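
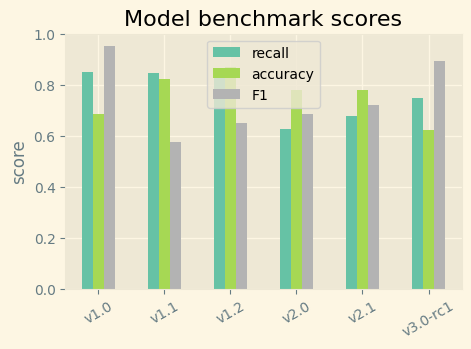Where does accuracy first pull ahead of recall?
v1.1: accuracy ≈ 0.8 vs recall ≈ 0.8 (not yet); v1.2: accuracy ≈ 0.9 vs recall ≈ 0.8 (first crossover).

v1.2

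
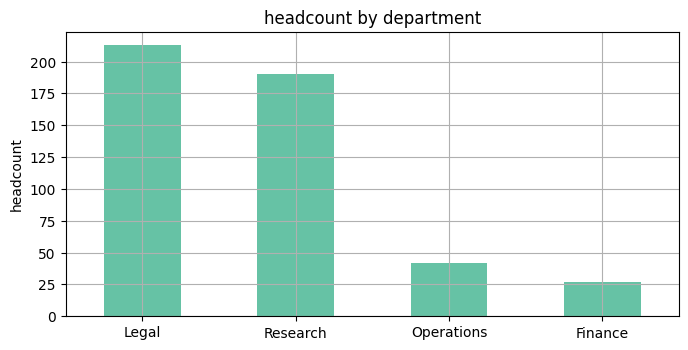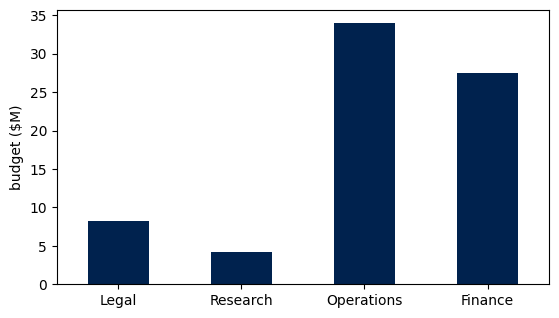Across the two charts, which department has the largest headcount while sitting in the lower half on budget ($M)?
Chart 2 median budget ($M) ≈ 20; below-median departments: Legal, Research. Among those, Legal has the highest headcount (≈ 220).

Legal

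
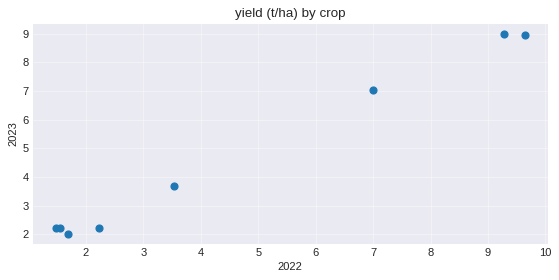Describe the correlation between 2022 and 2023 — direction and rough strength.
Points are positively correlated; strong (|r| ≈ 1.0).

positive, strong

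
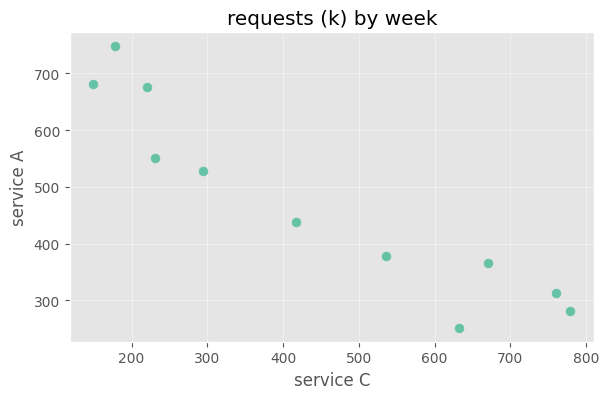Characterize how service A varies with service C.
negative, strong

Points are negatively correlated; strong (|r| ≈ 0.9).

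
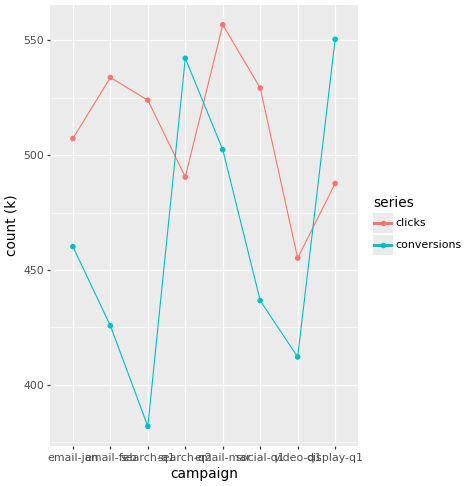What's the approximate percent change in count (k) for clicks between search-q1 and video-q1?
≈ -11.5%

search-q1 ≈ 520, video-q1 ≈ 460; (460 − 520) / 520 ≈ -11.5%.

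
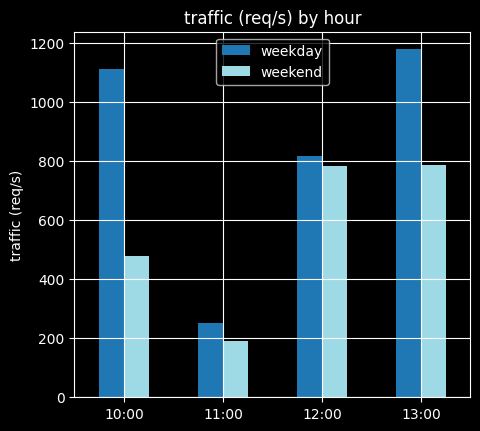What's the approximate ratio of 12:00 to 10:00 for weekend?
12:00 ≈ 800, 10:00 ≈ 500; 800/500 ≈ 1.6.

≈ 1.6×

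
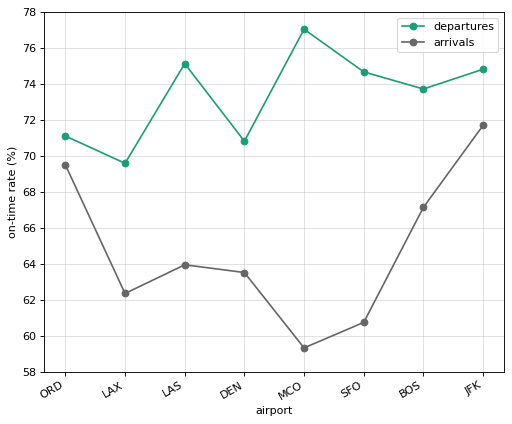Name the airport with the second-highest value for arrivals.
ORD

Top 3 for arrivals: JFK ≈ 72, ORD ≈ 70, BOS ≈ 68.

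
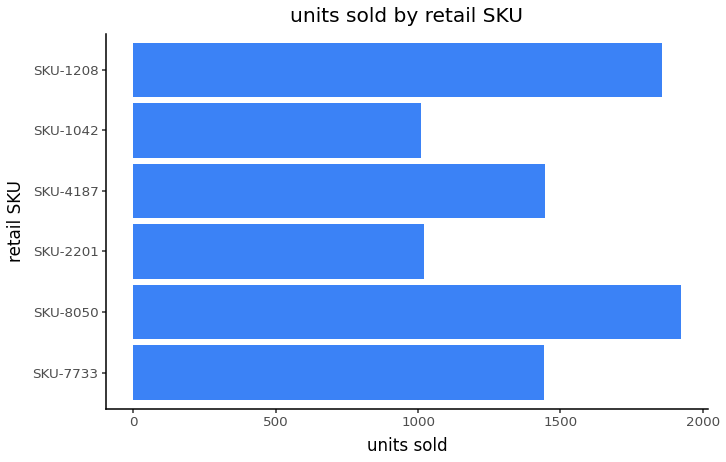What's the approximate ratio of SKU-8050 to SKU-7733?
SKU-8050 ≈ 2000, SKU-7733 ≈ 1400; 2000/1400 ≈ 1.43.

≈ 1.43×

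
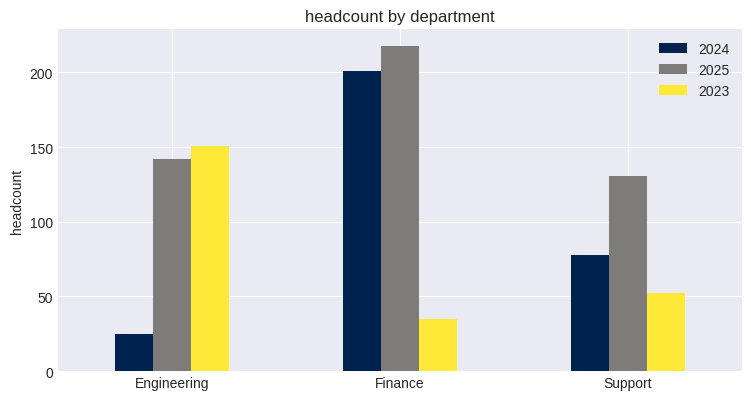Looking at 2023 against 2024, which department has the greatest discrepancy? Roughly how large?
Finance, ≈ 160

Finance: 2023 ≈ 40, 2024 ≈ 200 → gap ≈ 160. Next-largest (Engineering) is only ≈ 140.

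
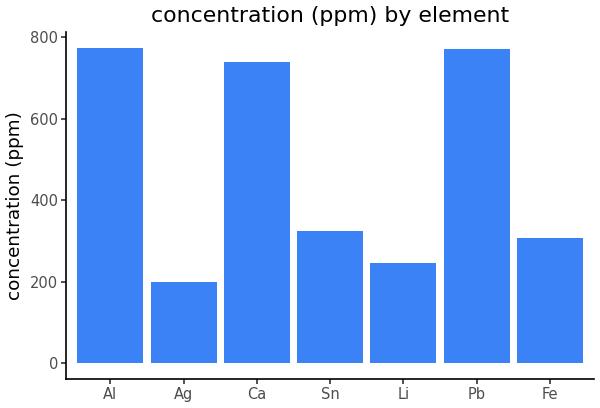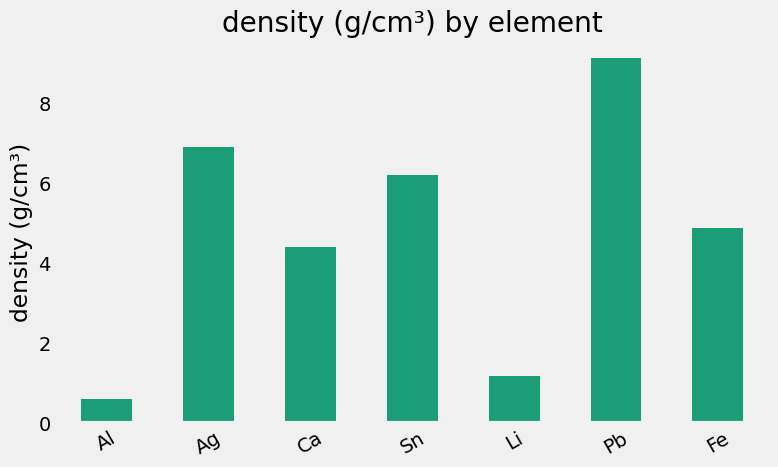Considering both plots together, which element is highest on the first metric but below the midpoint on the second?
Chart 2 median density (g/cm³) ≈ 5; below-median elements: Al, Ca, Li. Among those, Al has the highest concentration (ppm) (≈ 800).

Al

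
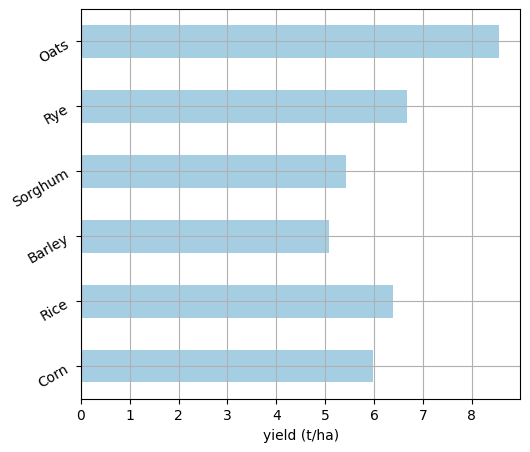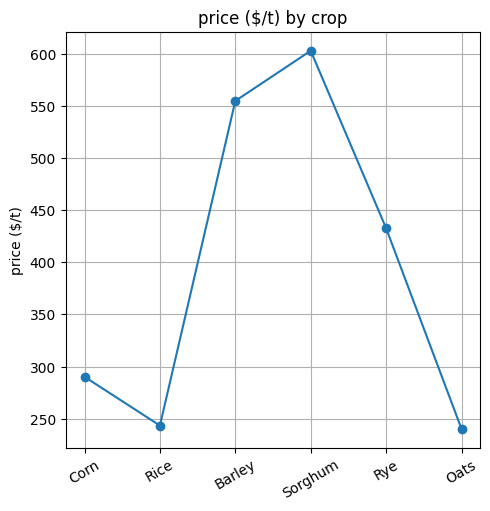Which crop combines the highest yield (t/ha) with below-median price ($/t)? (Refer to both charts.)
Chart 2 median price ($/t) ≈ 400; below-median crops: Corn, Rice, Oats. Among those, Oats has the highest yield (t/ha) (≈ 9).

Oats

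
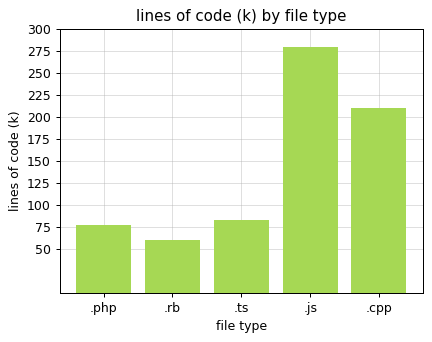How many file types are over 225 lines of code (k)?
Above 225: .js.

1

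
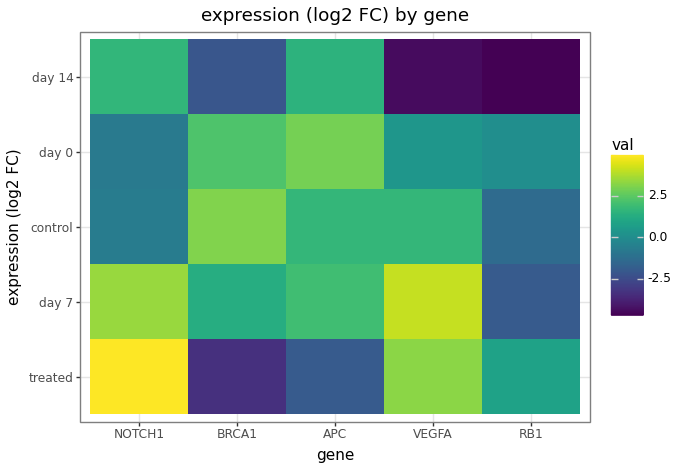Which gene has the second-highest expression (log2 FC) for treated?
VEGFA

Top 3 for treated: NOTCH1 ≈ 5, VEGFA ≈ 3, RB1 ≈ 1.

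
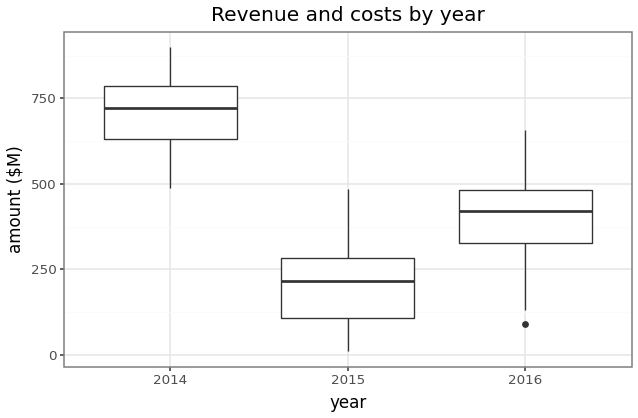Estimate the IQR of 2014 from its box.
Q3 ≈ 800, Q1 ≈ 650; IQR ≈ 150.

≈ 150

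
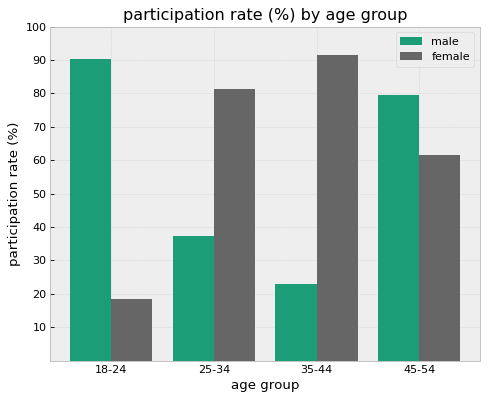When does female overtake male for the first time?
18-24: female ≈ 20 vs male ≈ 90 (not yet); 25-34: female ≈ 80 vs male ≈ 40 (first crossover).

25-34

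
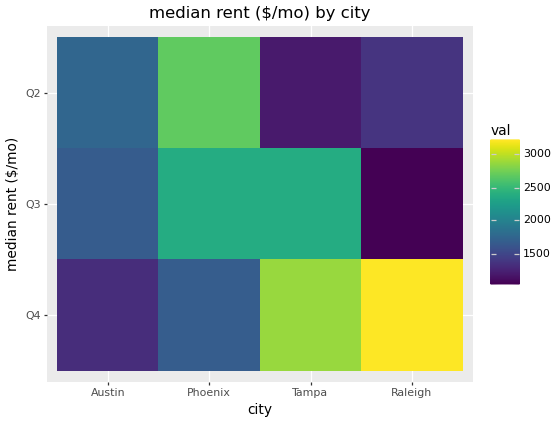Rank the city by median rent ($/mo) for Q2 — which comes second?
Austin

Top 3 for Q2: Phoenix ≈ 2600, Austin ≈ 1800, Raleigh ≈ 1400.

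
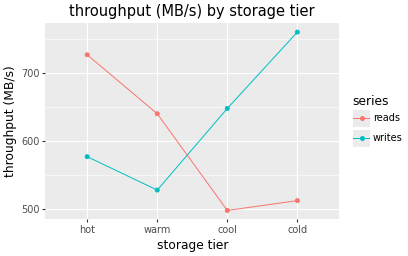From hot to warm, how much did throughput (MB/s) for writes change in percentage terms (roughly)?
≈ -8.7%

hot ≈ 575, warm ≈ 525; (525 − 575) / 575 ≈ -8.7%.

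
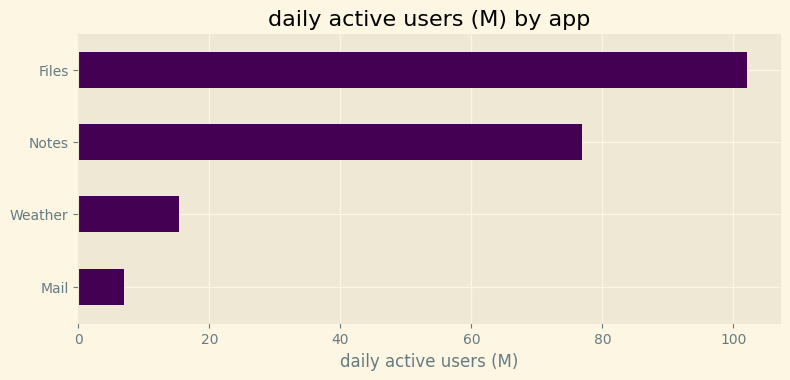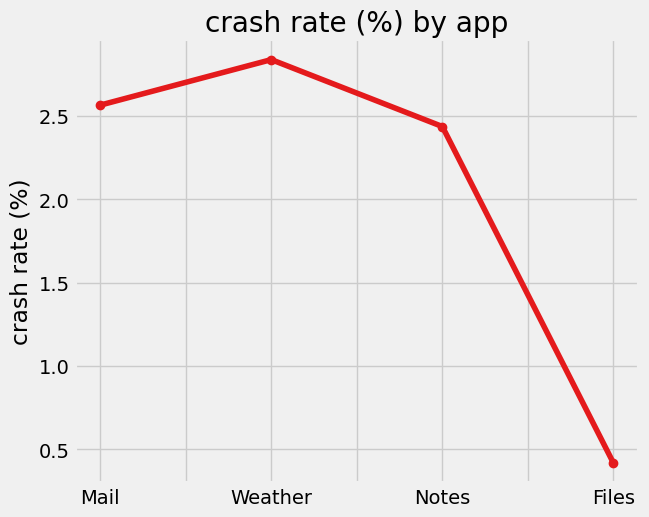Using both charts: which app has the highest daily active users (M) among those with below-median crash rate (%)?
Chart 2 median crash rate (%) ≈ 2.5; below-median apps: Notes, Files. Among those, Files has the highest daily active users (M) (≈ 100).

Files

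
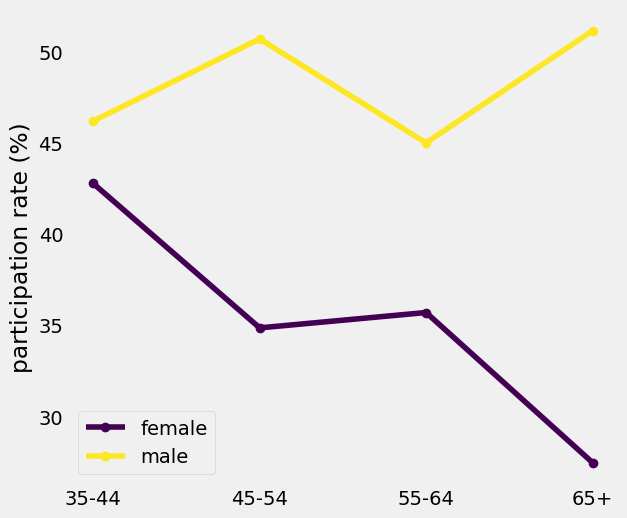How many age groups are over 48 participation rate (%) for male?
2

Above 48: 45-54, 65+.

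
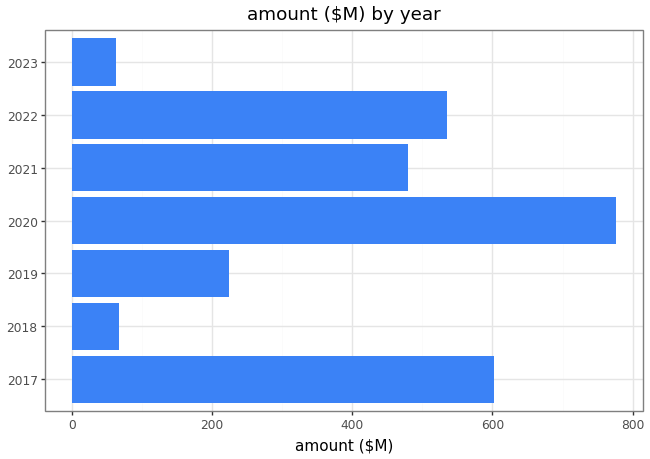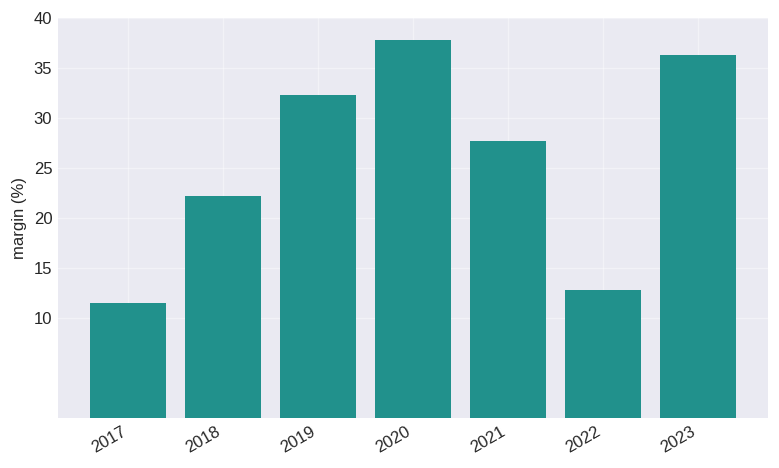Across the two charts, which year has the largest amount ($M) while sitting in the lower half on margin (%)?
2017

Chart 2 median margin (%) ≈ 30; below-median years: 2017, 2018, 2022. Among those, 2017 has the highest amount ($M) (≈ 600).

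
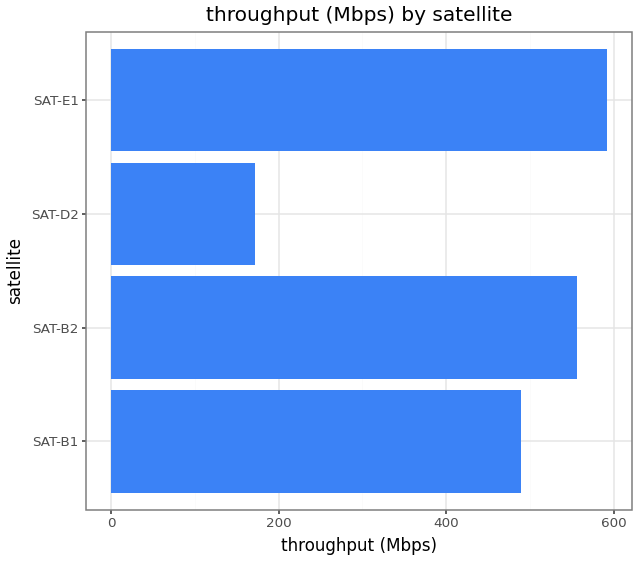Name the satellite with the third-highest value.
Top 4: SAT-E1 ≈ 600, SAT-B2 ≈ 550, SAT-B1 ≈ 500, SAT-D2 ≈ 150.

SAT-B1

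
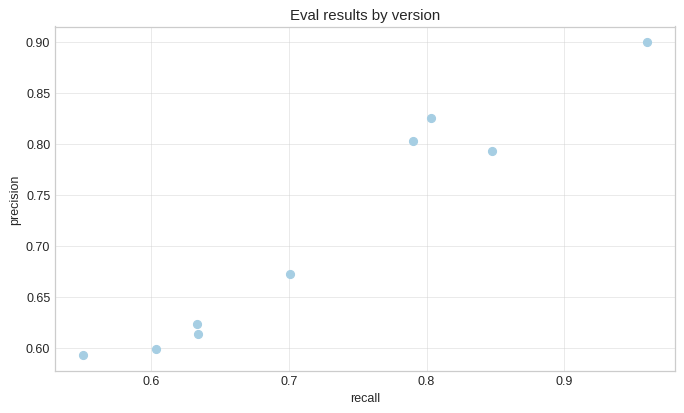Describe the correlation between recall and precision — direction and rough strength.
positive, strong

Points are positively correlated; strong (|r| ≈ 1.0).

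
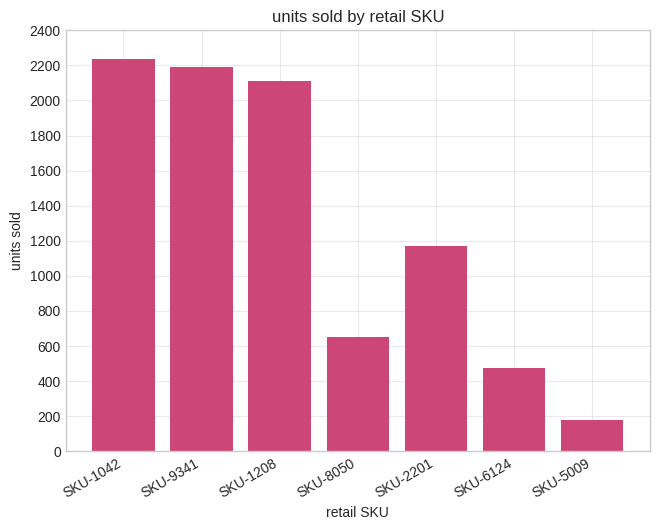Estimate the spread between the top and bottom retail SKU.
≈ 2000

Max SKU-1042 ≈ 2200, min SKU-5009 ≈ 200; range ≈ 2000.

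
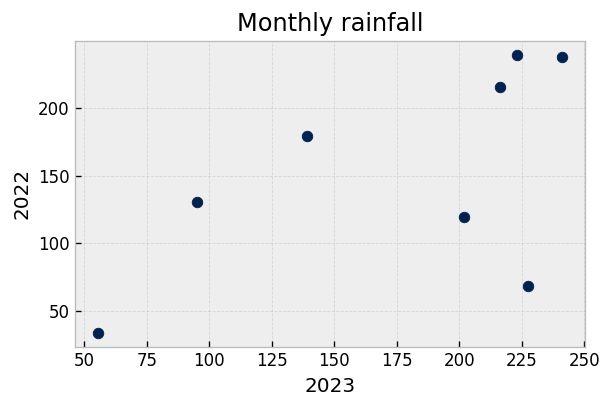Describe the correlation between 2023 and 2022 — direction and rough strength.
Points are positively correlated; moderate (|r| ≈ 0.6).

positive, moderate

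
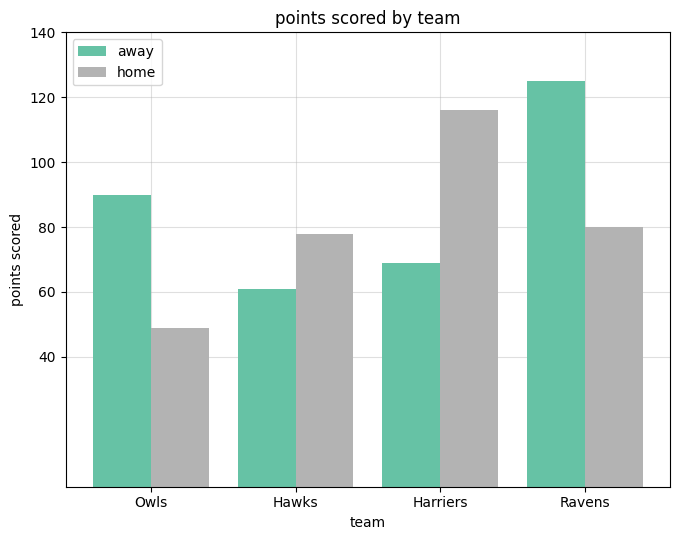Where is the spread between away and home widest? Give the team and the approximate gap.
Harriers, ≈ 60

Harriers: away ≈ 60, home ≈ 120 → gap ≈ 60. Next-largest (Ravens) is only ≈ 40.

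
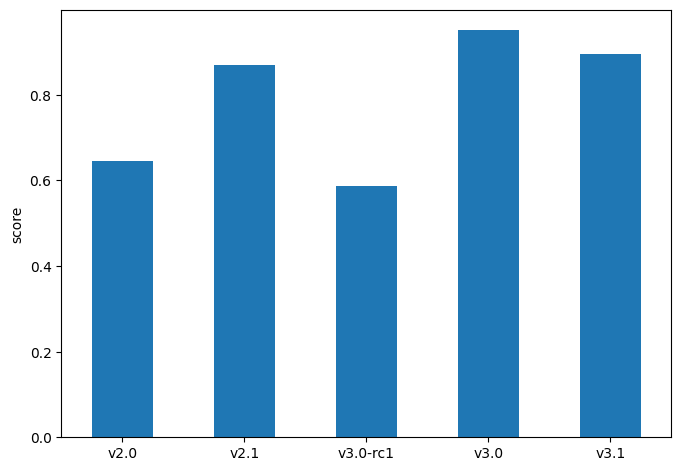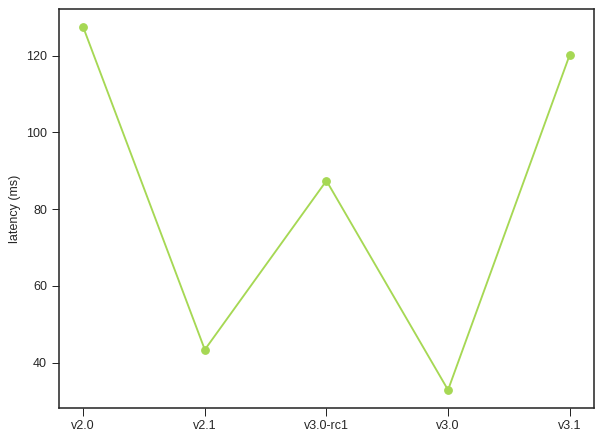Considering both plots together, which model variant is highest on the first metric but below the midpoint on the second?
Chart 2 median latency (ms) ≈ 80; below-median model variants: v2.1, v3.0. Among those, v3.0 has the highest score (≈ 1).

v3.0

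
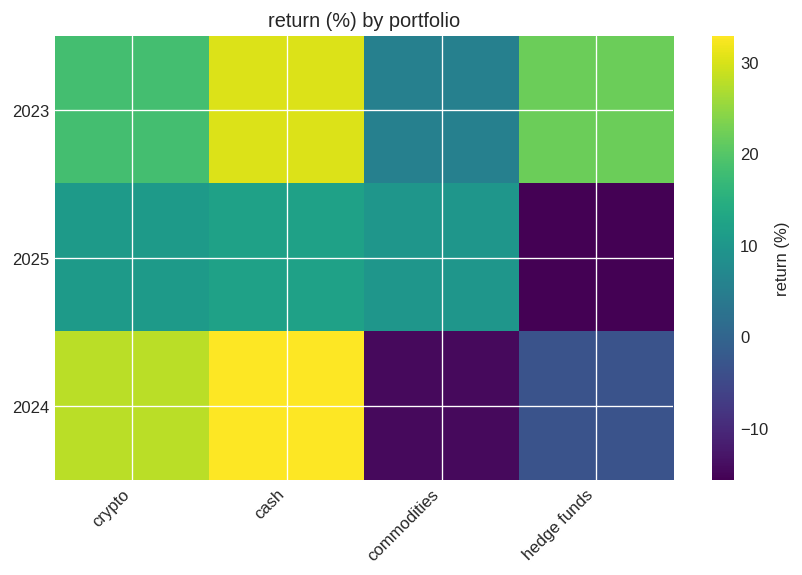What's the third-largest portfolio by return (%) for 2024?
hedge funds

Top 4 for 2024: cash ≈ 35, crypto ≈ 30, hedge funds ≈ -5, commodities ≈ -15.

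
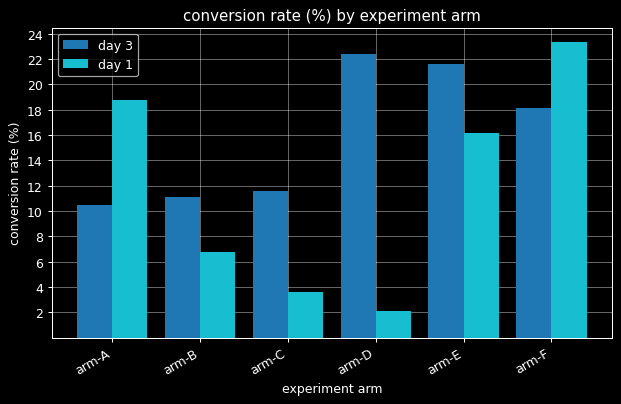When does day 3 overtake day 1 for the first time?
arm-B

arm-A: day 3 ≈ 10 vs day 1 ≈ 18 (not yet); arm-B: day 3 ≈ 12 vs day 1 ≈ 6 (first crossover).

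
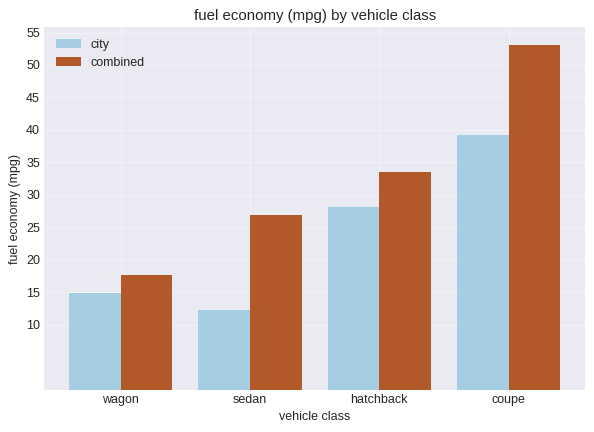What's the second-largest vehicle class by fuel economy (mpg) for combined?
hatchback

Top 3 for combined: coupe ≈ 55, hatchback ≈ 35, sedan ≈ 25.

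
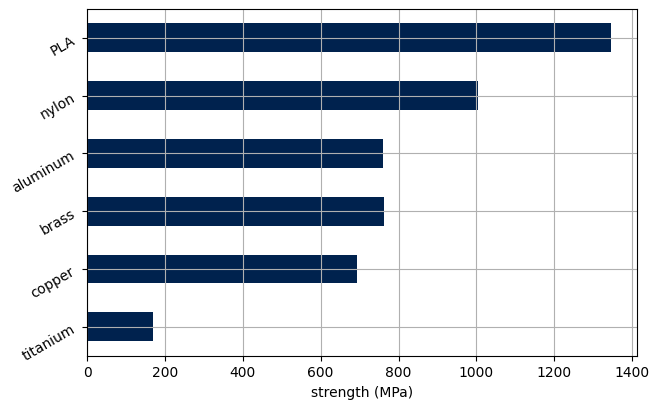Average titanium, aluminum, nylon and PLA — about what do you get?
≈ 850

(200 + 800 + 1000 + 1400) / 4 ≈ 850.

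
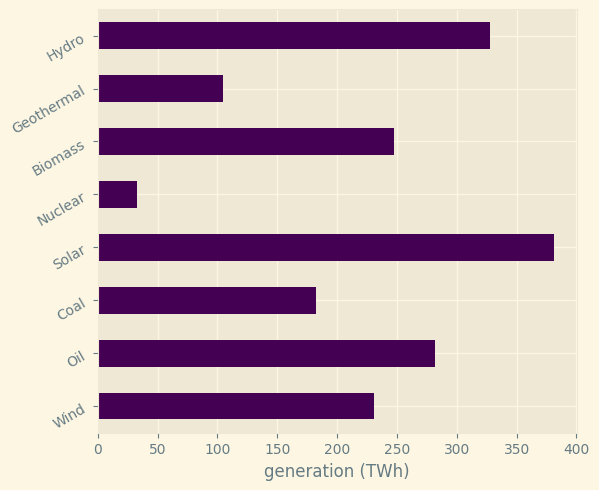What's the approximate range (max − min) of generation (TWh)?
≈ 350

Max Solar ≈ 400, min Nuclear ≈ 50; range ≈ 350.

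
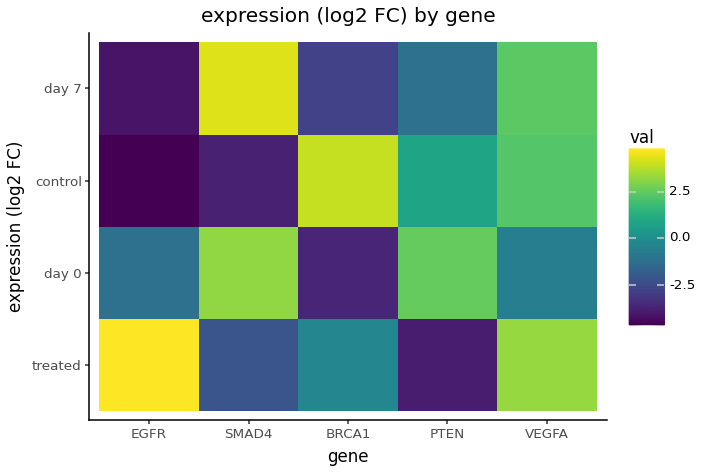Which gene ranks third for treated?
BRCA1

Top 4 for treated: EGFR ≈ 5, VEGFA ≈ 3, BRCA1 ≈ 0, SMAD4 ≈ -2.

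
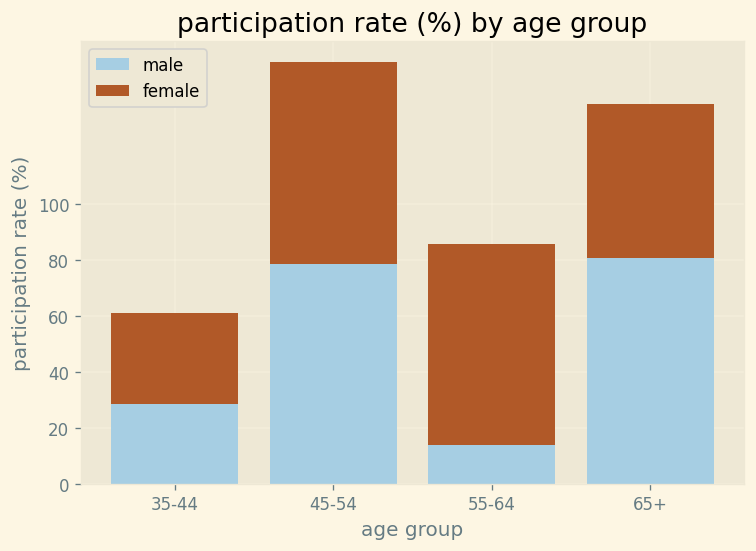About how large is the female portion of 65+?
≈ 60

female top ≈ 140, bottom ≈ 80; segment ≈ 60.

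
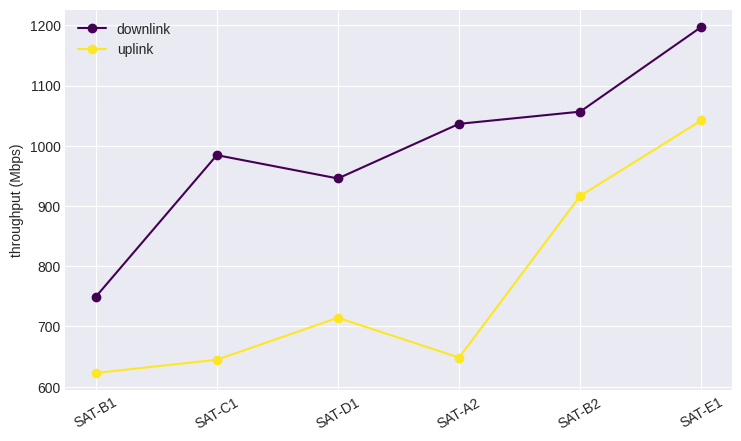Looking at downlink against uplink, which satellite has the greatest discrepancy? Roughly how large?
SAT-A2: downlink ≈ 1050, uplink ≈ 650 → gap ≈ 400. Next-largest (SAT-C1) is only ≈ 350.

SAT-A2, ≈ 400 Mbps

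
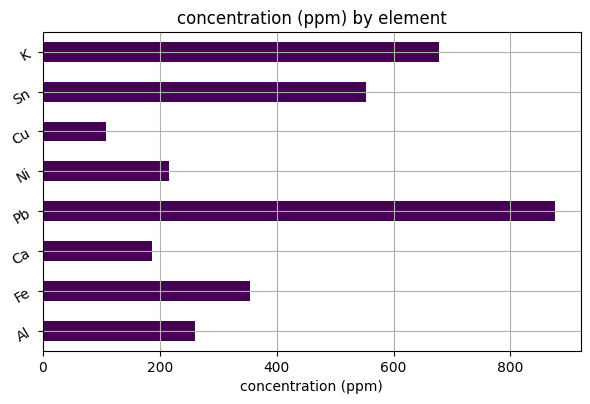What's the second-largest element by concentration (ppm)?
K

Top 3: Pb ≈ 900, K ≈ 700, Sn ≈ 600.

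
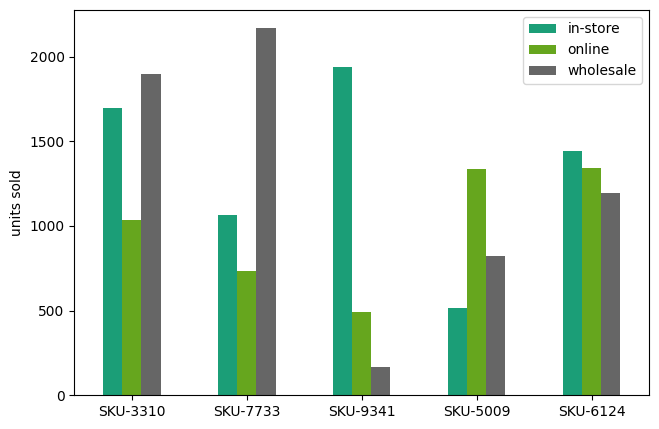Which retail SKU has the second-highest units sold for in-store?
Top 3 for in-store: SKU-9341 ≈ 2000, SKU-3310 ≈ 1600, SKU-6124 ≈ 1400.

SKU-3310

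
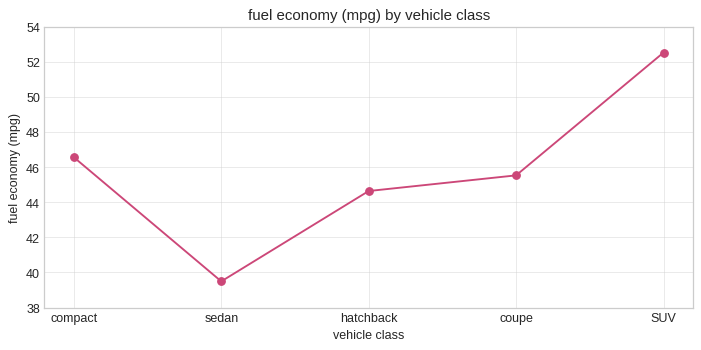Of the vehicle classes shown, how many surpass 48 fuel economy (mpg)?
1

Above 48: SUV.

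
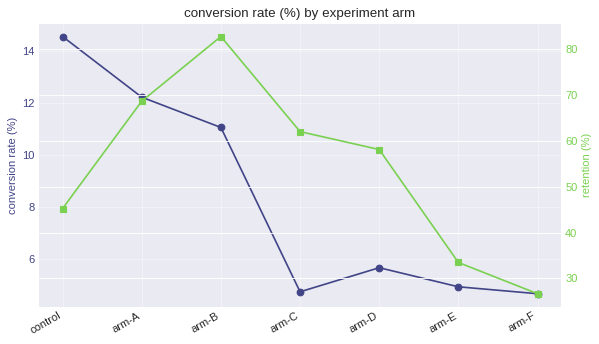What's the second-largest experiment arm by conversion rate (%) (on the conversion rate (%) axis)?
arm-A

Top 3 (on the conversion rate (%) axis): control ≈ 15, arm-A ≈ 12, arm-B ≈ 11.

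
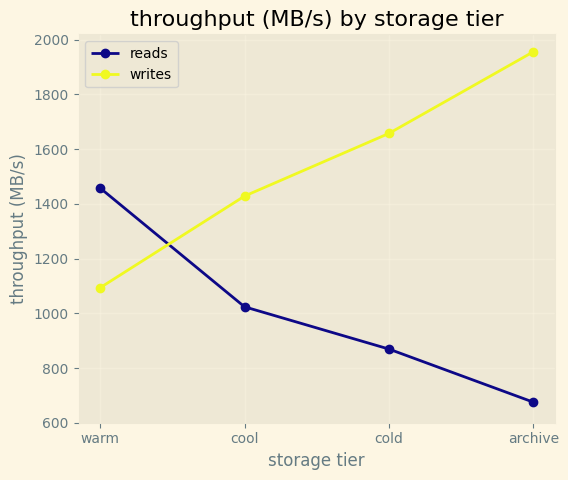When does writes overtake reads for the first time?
warm: writes ≈ 1000 vs reads ≈ 1400 (not yet); cool: writes ≈ 1400 vs reads ≈ 1000 (first crossover).

cool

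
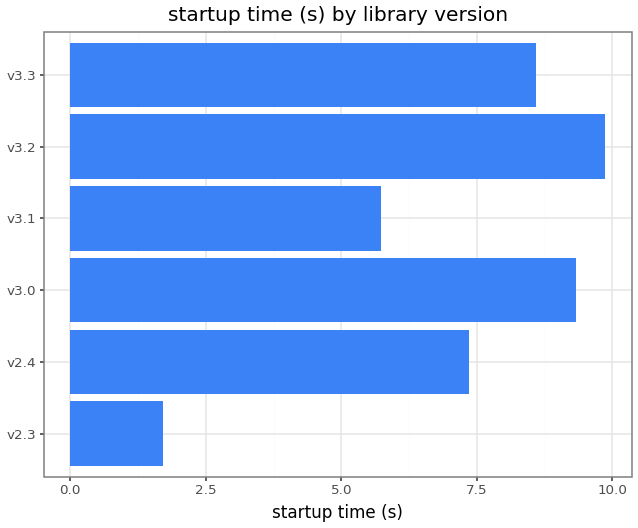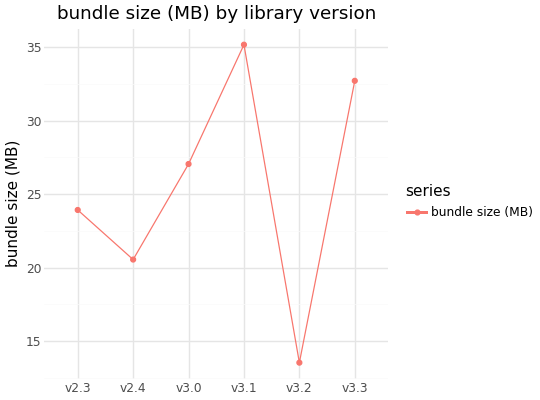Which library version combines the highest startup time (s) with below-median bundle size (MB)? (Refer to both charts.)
Chart 2 median bundle size (MB) ≈ 25; below-median library versions: v2.3, v2.4, v3.2. Among those, v3.2 has the highest startup time (s) (≈ 10).

v3.2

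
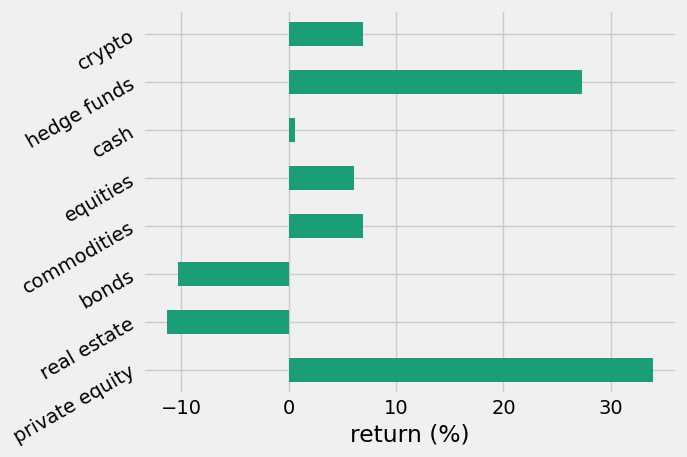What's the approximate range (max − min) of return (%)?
Max private equity ≈ 35, min real estate ≈ -10; range ≈ 45.

≈ 45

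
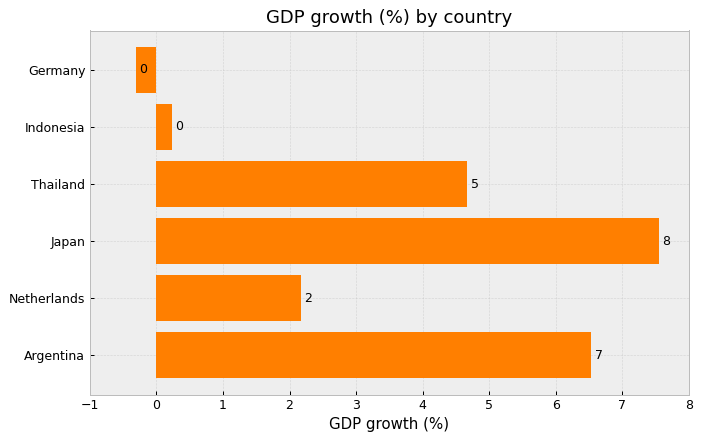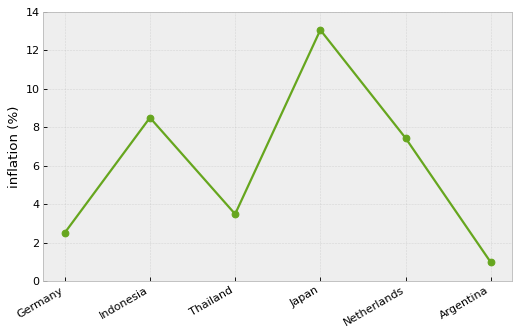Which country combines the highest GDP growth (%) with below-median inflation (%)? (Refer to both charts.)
Chart 2 median inflation (%) ≈ 6; below-median countries: Germany, Thailand, Argentina. Among those, Argentina has the highest GDP growth (%) (≈ 7).

Argentina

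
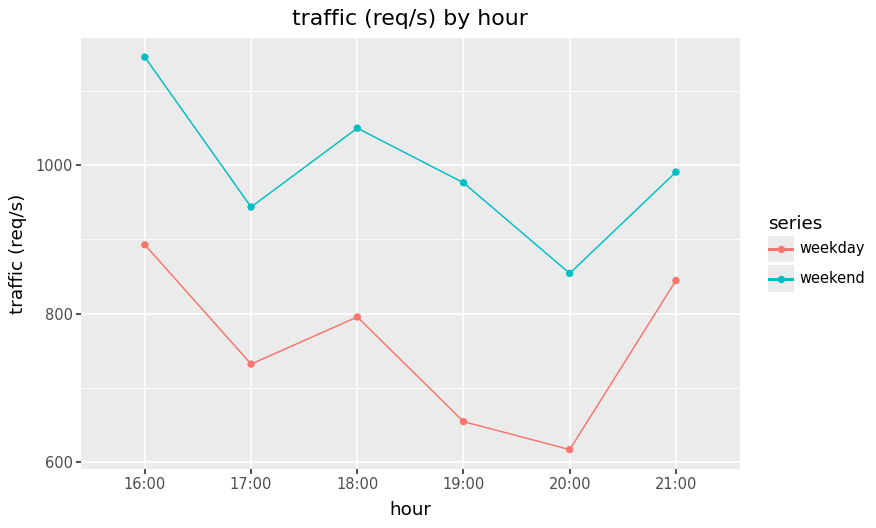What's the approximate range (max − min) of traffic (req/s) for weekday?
Max 16:00 ≈ 900, min 20:00 ≈ 600; range ≈ 300.

≈ 300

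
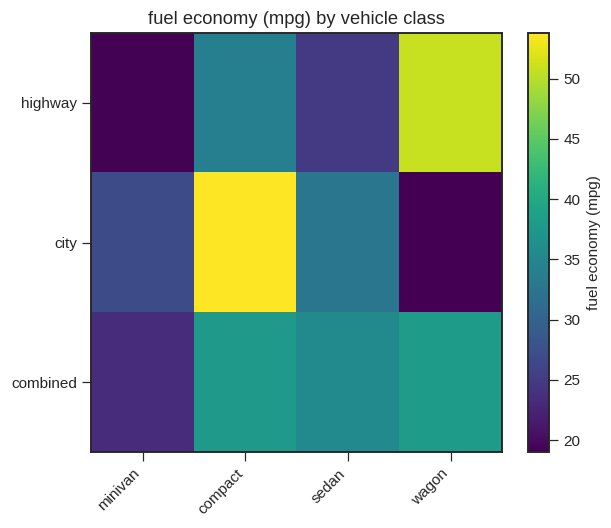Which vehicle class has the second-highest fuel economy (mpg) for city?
sedan

Top 3 for city: compact ≈ 55, sedan ≈ 35, minivan ≈ 25.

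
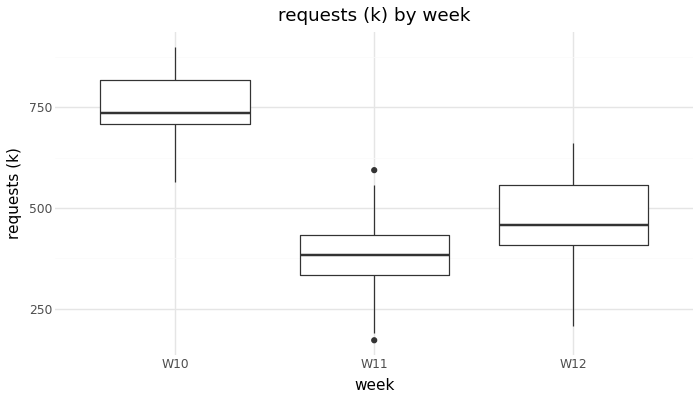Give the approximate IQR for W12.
≈ 150

Q3 ≈ 550, Q1 ≈ 400; IQR ≈ 150.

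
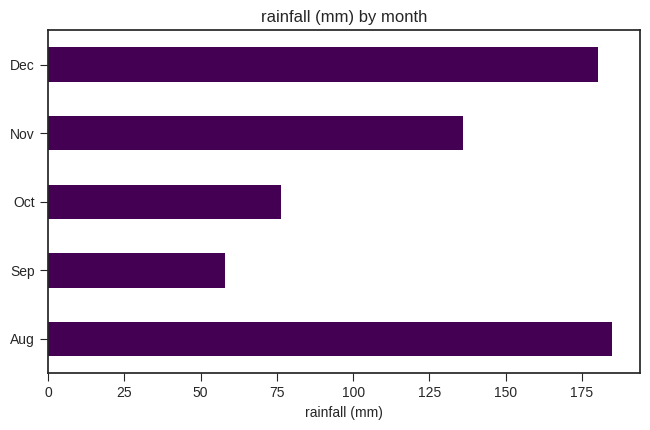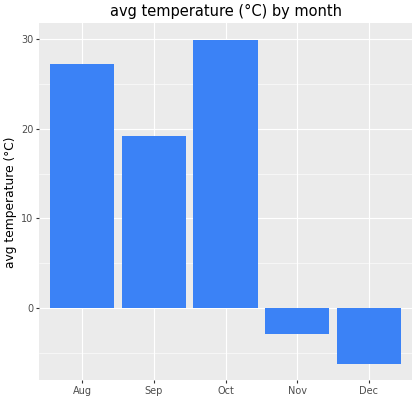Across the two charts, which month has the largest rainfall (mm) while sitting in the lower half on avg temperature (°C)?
Chart 2 median avg temperature (°C) ≈ 20; below-median months: Nov, Dec. Among those, Dec has the highest rainfall (mm) (≈ 180).

Dec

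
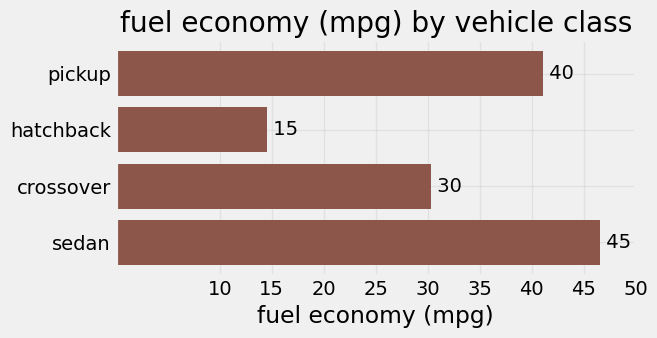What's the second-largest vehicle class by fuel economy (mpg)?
Top 3: sedan ≈ 45, pickup ≈ 40, crossover ≈ 30.

pickup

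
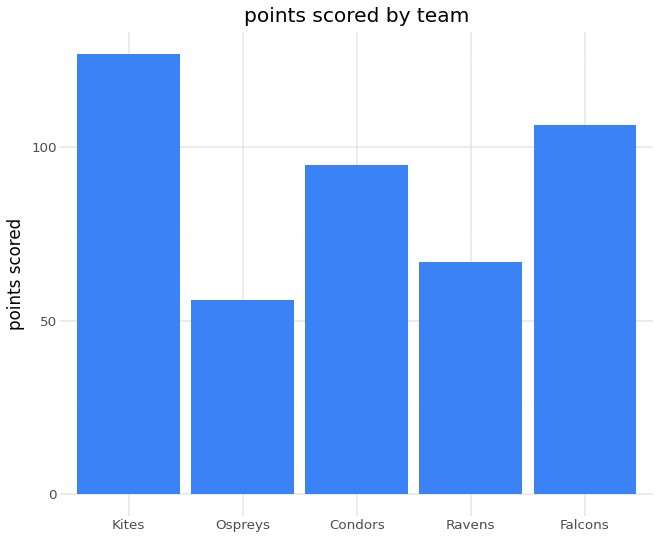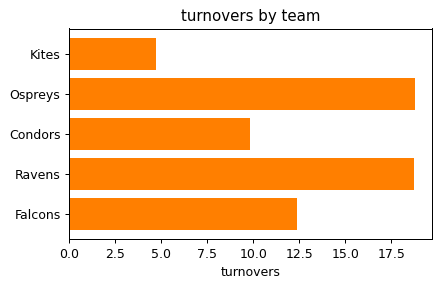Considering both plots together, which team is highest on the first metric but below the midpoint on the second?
Chart 2 median turnovers ≈ 12; below-median teams: Kites, Condors. Among those, Kites has the highest points scored (≈ 120).

Kites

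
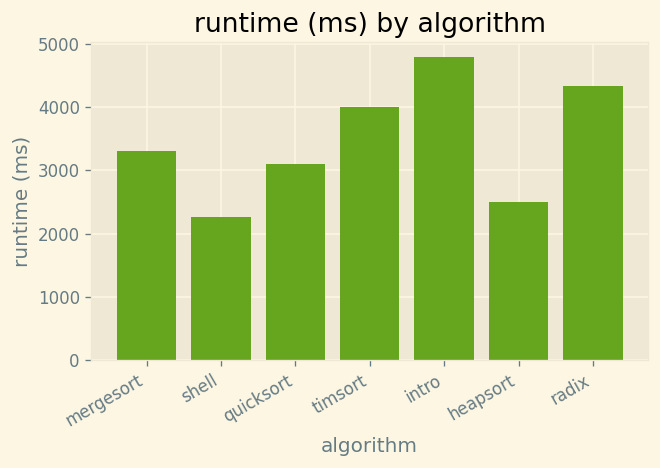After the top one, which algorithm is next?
Top 3: intro ≈ 5000, radix ≈ 4500, timsort ≈ 4000.

radix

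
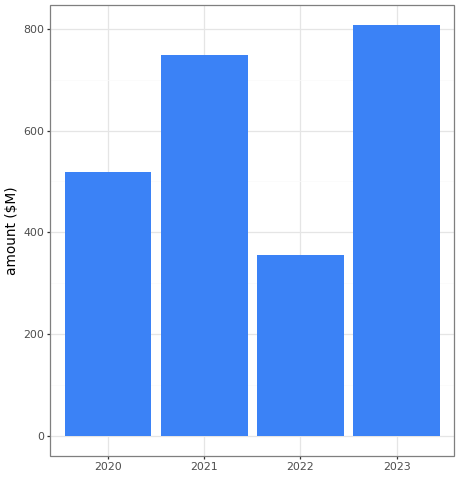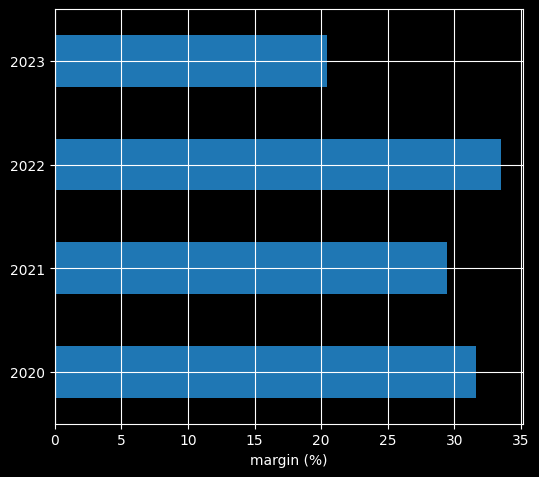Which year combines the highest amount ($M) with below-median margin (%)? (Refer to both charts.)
Chart 2 median margin (%) ≈ 30; below-median years: 2021, 2023. Among those, 2023 has the highest amount ($M) (≈ 800).

2023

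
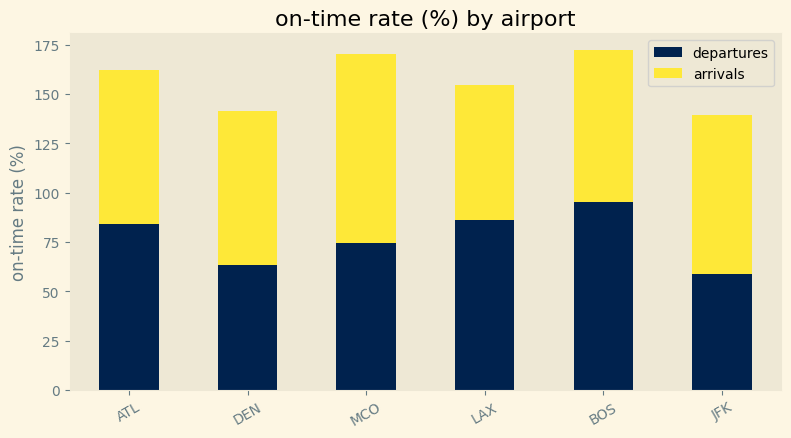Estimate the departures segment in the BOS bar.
≈ 100

departures top ≈ 100, bottom ≈ 0; segment ≈ 100.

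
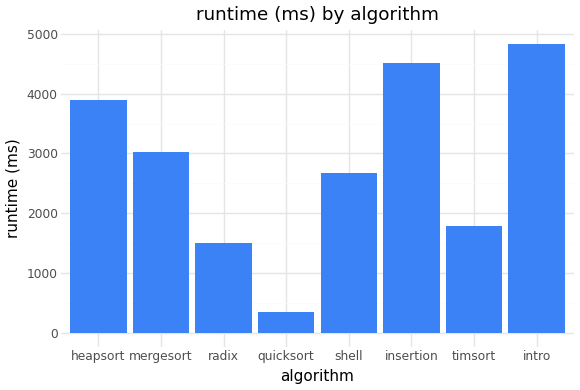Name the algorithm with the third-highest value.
heapsort

Top 4: intro ≈ 5000, insertion ≈ 4500, heapsort ≈ 4000, mergesort ≈ 3000.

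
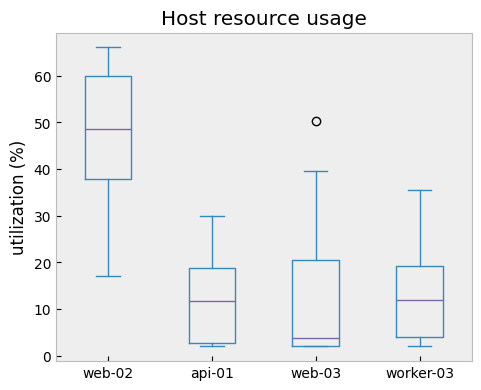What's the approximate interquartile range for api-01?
Q3 ≈ 20, Q1 ≈ 5; IQR ≈ 15.

≈ 15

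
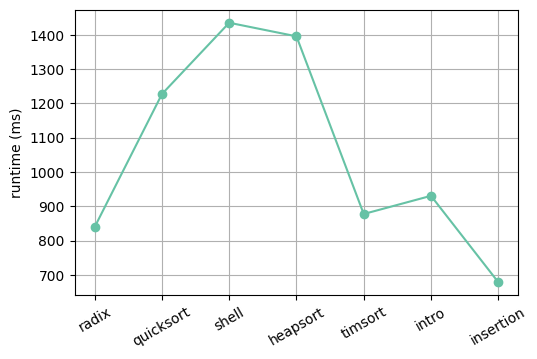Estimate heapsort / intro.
heapsort ≈ 1400, intro ≈ 900; 1400/900 ≈ 1.56.

≈ 1.56×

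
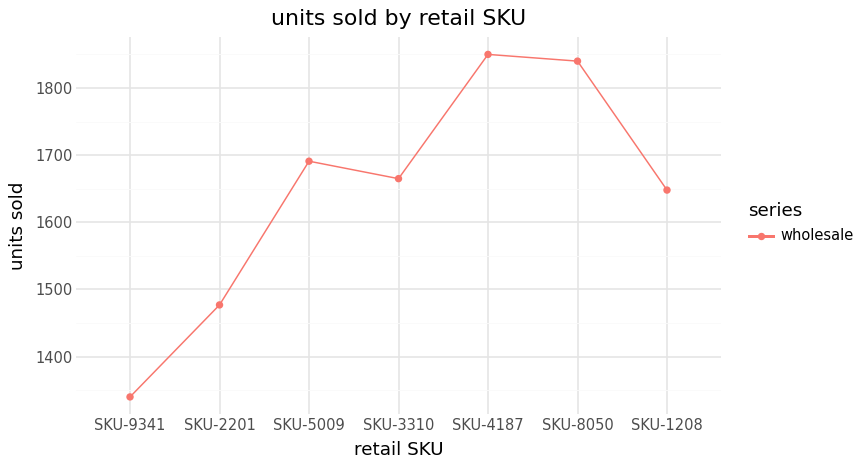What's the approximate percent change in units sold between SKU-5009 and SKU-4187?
SKU-5009 ≈ 1700, SKU-4187 ≈ 1850; (1850 − 1700) / 1700 ≈ +8.8%.

≈ +8.8%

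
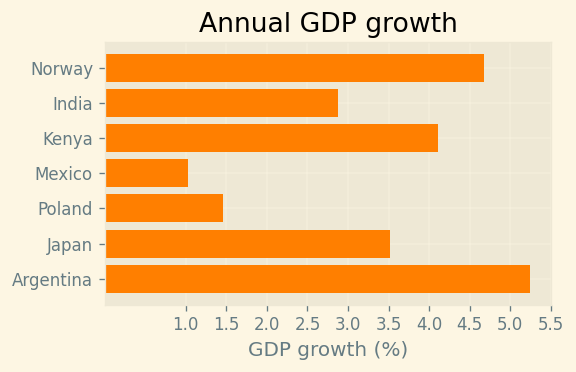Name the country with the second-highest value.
Norway

Top 3: Argentina ≈ 5.0, Norway ≈ 4.5, Kenya ≈ 4.0.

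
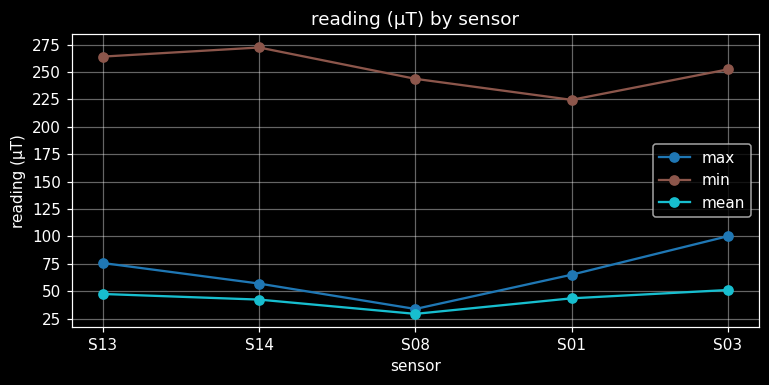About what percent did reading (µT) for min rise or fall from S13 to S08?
≈ -9.1%

S13 ≈ 275, S08 ≈ 250; (250 − 275) / 275 ≈ -9.1%.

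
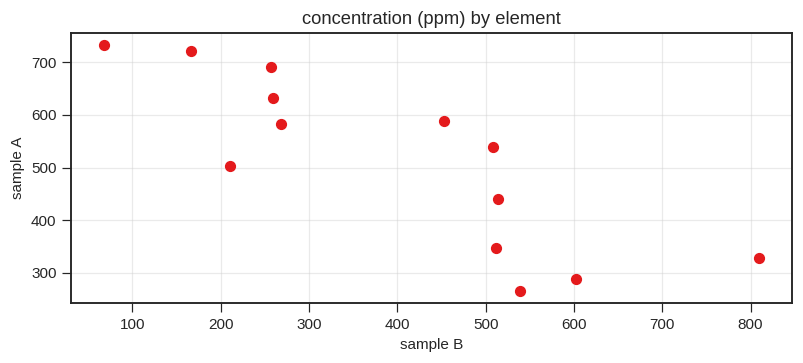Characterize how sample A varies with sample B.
Points are negatively correlated; strong (|r| ≈ 0.8).

negative, strong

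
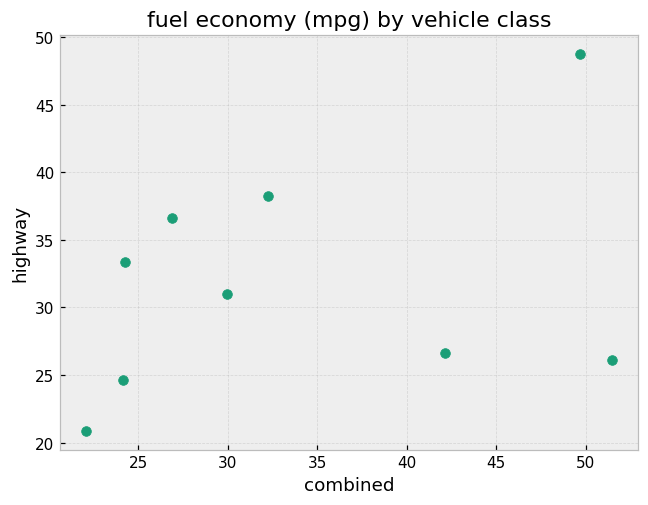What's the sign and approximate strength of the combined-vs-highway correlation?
Points are positively correlated; weak (|r| ≈ 0.3).

positive, weak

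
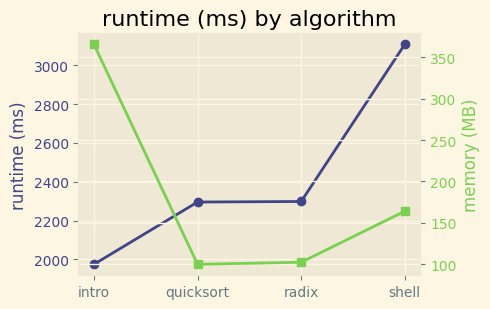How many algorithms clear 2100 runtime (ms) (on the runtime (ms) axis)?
3

Above 2100: quicksort, radix, shell.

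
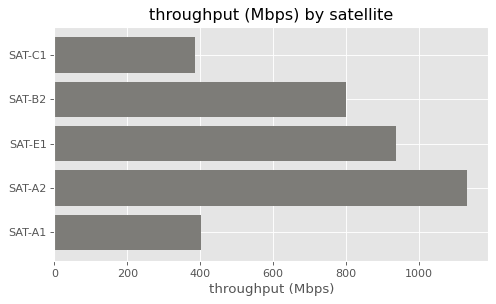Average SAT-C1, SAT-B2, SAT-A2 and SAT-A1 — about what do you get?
(400 + 800 + 1100 + 400) / 4 ≈ 675.

≈ 675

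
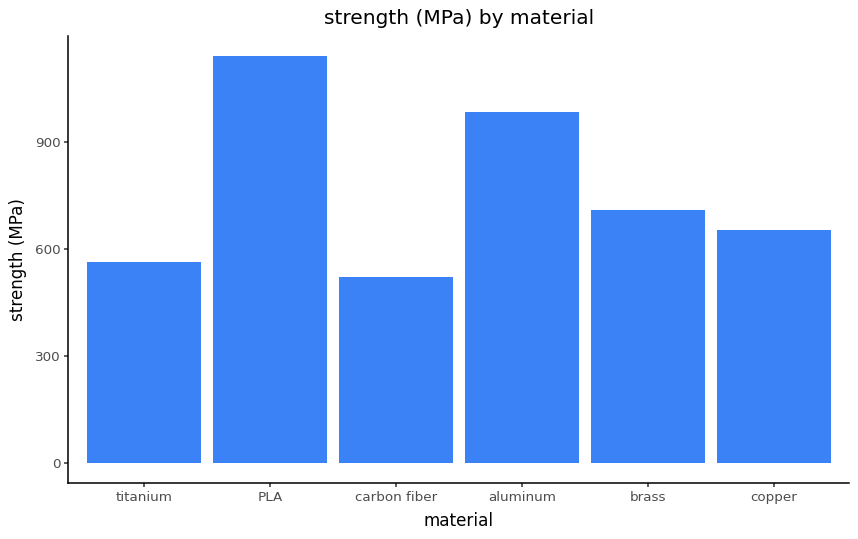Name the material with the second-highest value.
aluminum

Top 3: PLA ≈ 1100, aluminum ≈ 1000, brass ≈ 700.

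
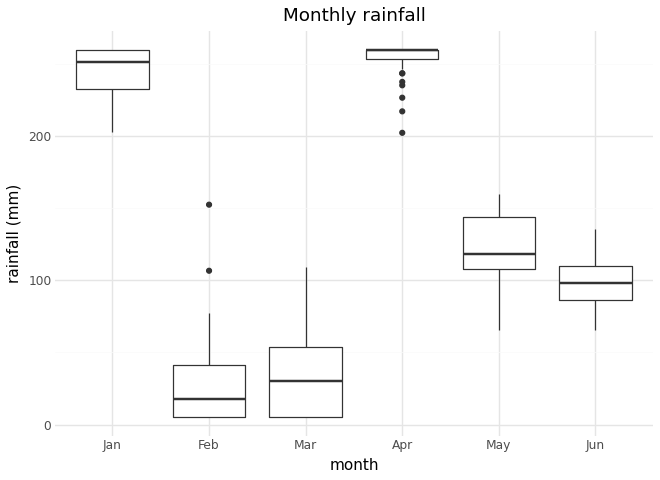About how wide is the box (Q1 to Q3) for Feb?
Q3 ≈ 40, Q1 ≈ 0; IQR ≈ 40.

≈ 40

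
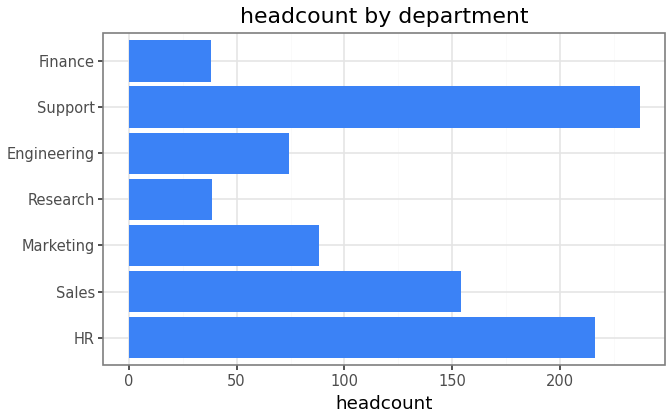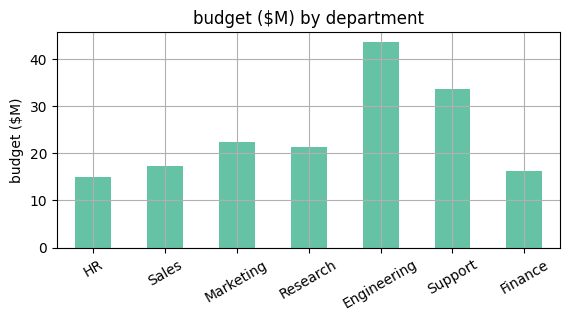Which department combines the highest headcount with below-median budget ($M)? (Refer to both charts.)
HR

Chart 2 median budget ($M) ≈ 20; below-median departments: HR, Sales, Finance. Among those, HR has the highest headcount (≈ 225).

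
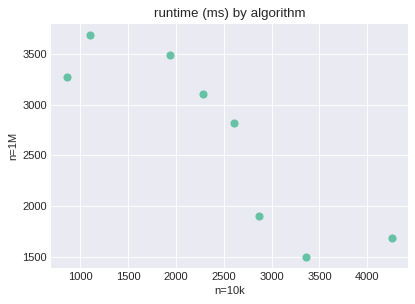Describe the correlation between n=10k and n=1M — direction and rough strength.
Points are negatively correlated; strong (|r| ≈ 0.9).

negative, strong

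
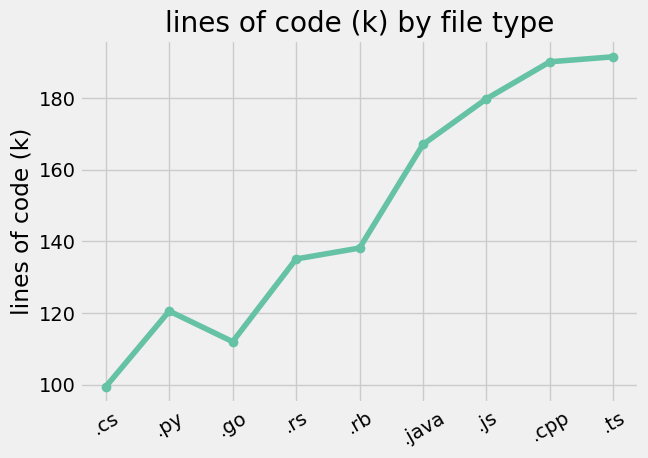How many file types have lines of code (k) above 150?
4

Above 150: .java, .js, .cpp, .ts.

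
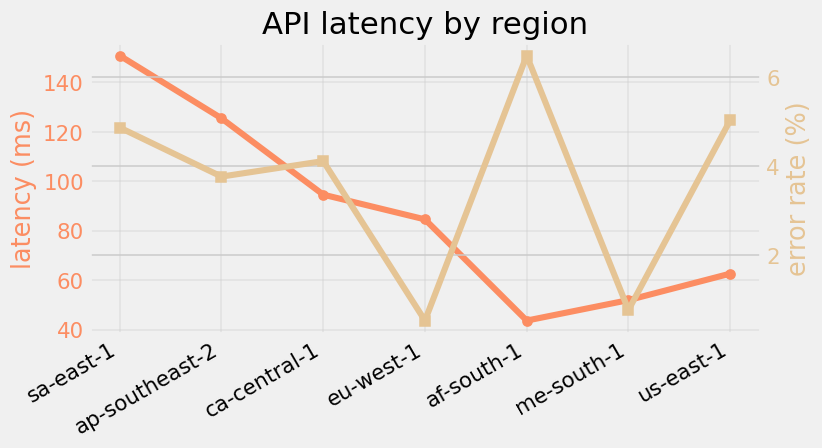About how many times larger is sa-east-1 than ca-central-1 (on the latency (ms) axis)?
sa-east-1 ≈ 150, ca-central-1 ≈ 90; 150/90 ≈ 1.67.

≈ 1.67×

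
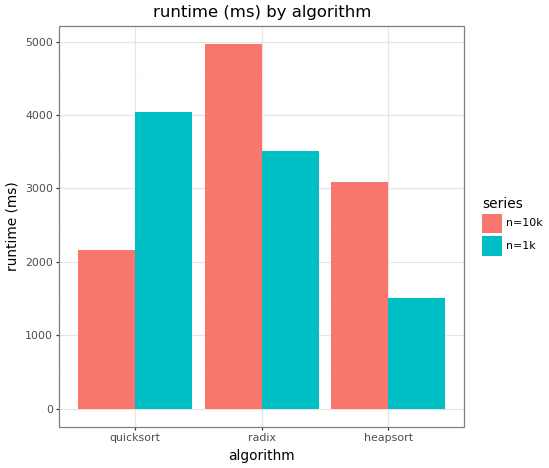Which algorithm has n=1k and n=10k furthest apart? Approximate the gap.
quicksort: n=1k ≈ 4000, n=10k ≈ 2000 → gap ≈ 2000. Next-largest (heapsort) is only ≈ 1500.

quicksort, ≈ 2000 ms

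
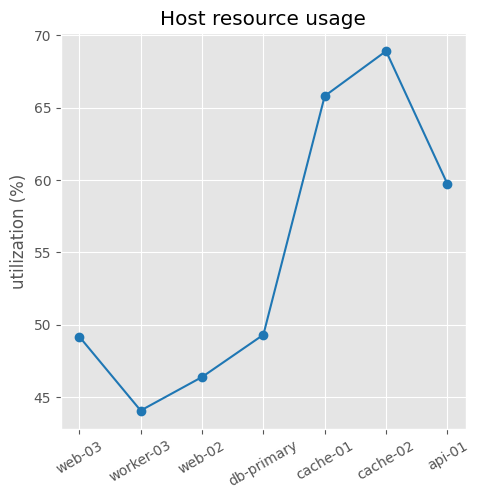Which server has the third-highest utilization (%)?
Top 4: cache-02 ≈ 70, cache-01 ≈ 65, api-01 ≈ 60, db-primary ≈ 50.

api-01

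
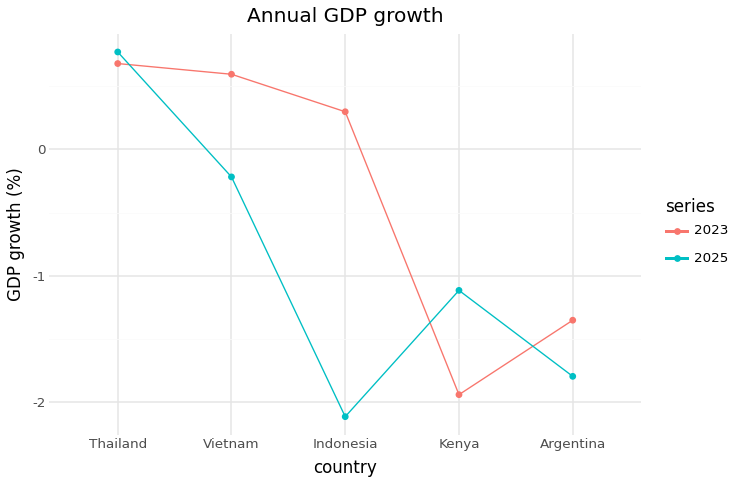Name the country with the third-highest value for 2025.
Kenya

Top 4 for 2025: Thailand ≈ 1.0, Vietnam ≈ 0.0, Kenya ≈ -1.0, Argentina ≈ -2.0.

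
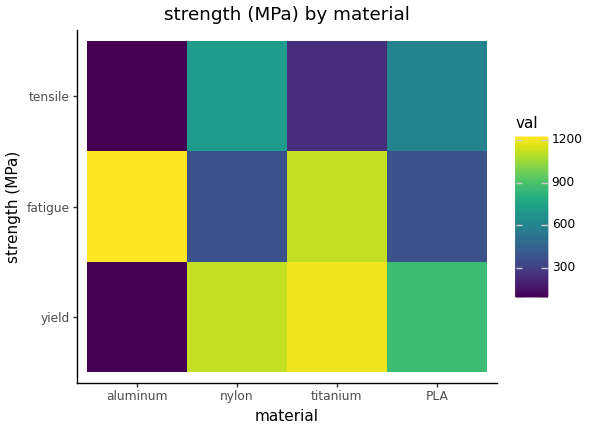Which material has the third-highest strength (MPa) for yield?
Top 4 for yield: titanium ≈ 1200, nylon ≈ 1100, PLA ≈ 900, aluminum ≈ 100.

PLA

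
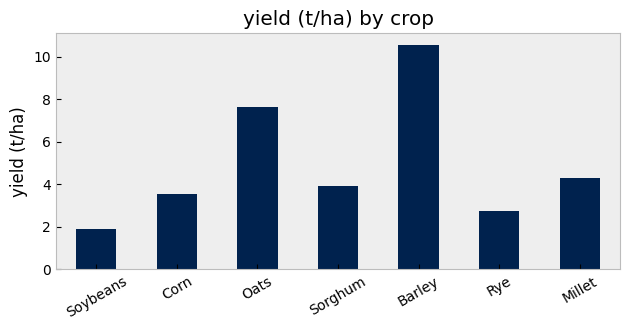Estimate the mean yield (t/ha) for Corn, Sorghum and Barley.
≈ 6

(4 + 4 + 11) / 3 ≈ 6.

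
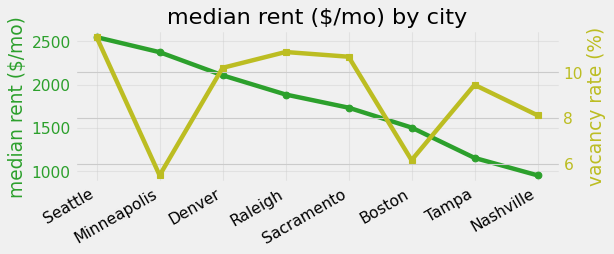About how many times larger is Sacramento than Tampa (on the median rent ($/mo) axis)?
≈ 1.5×

Sacramento ≈ 1800, Tampa ≈ 1200; 1800/1200 ≈ 1.5.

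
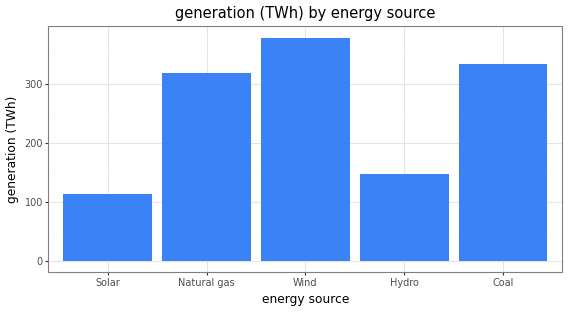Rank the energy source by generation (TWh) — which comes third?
Natural gas

Top 4: Wind ≈ 400, Coal ≈ 350, Natural gas ≈ 300, Hydro ≈ 150.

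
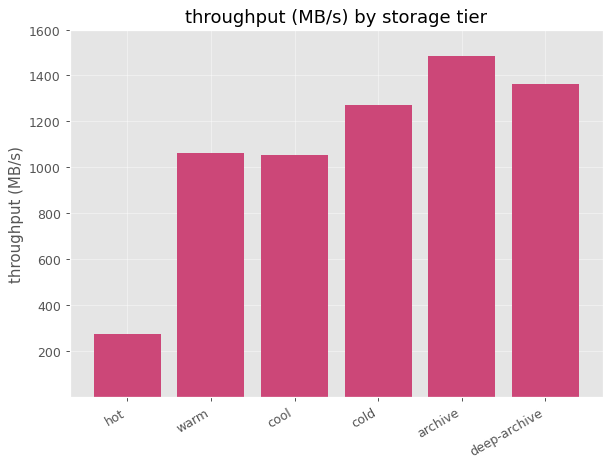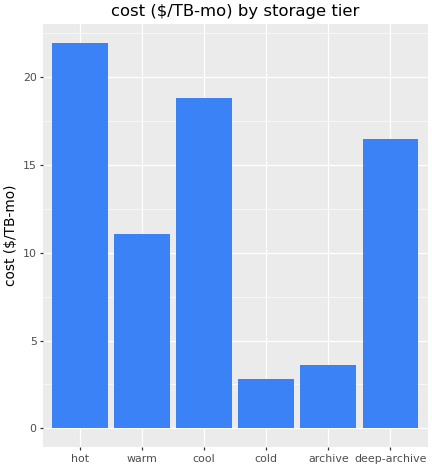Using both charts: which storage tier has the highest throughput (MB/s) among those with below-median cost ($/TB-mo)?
archive

Chart 2 median cost ($/TB-mo) ≈ 15; below-median storage tiers: warm, cold, archive. Among those, archive has the highest throughput (MB/s) (≈ 1400).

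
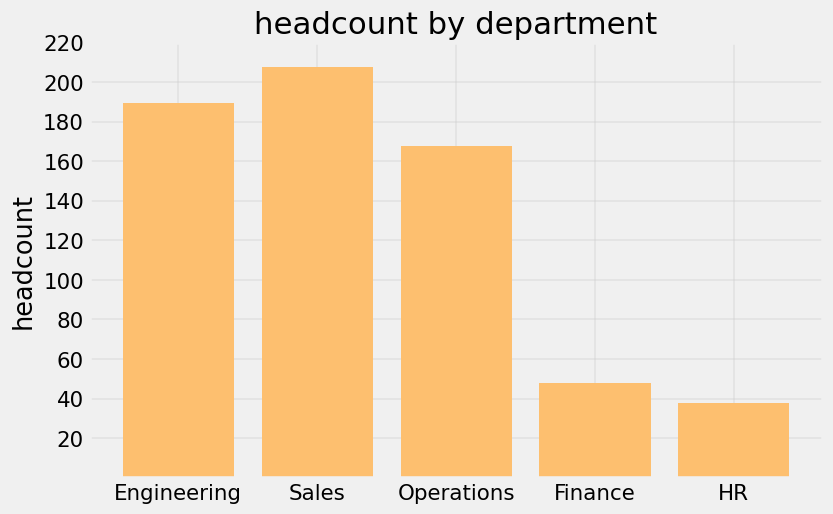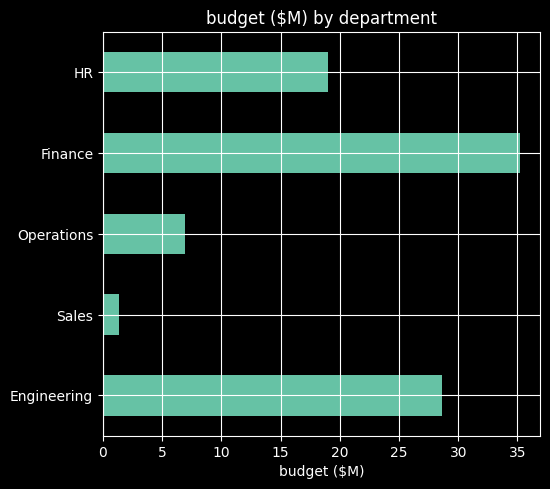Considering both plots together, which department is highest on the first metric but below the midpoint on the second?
Chart 2 median budget ($M) ≈ 20; below-median departments: Sales, Operations. Among those, Sales has the highest headcount (≈ 200).

Sales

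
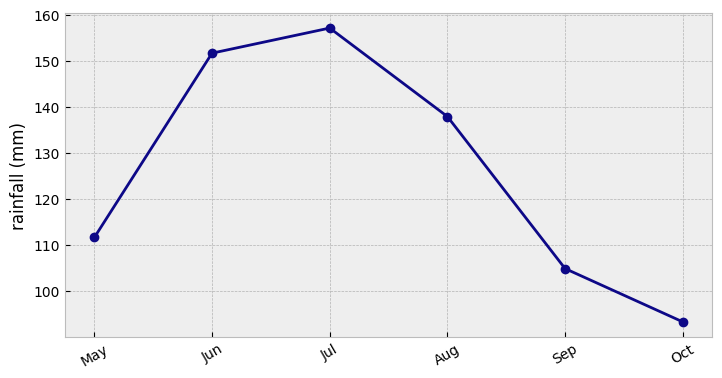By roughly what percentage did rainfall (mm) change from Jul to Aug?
≈ -12.5%

Jul ≈ 160, Aug ≈ 140; (140 − 160) / 160 ≈ -12.5%.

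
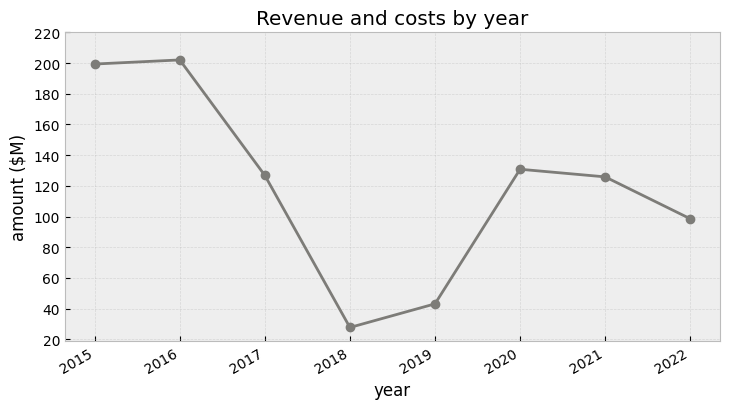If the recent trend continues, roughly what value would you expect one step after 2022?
Last three: 140, 120, 100 → slope ≈ -20/step → next ≈ 80.

≈ 80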